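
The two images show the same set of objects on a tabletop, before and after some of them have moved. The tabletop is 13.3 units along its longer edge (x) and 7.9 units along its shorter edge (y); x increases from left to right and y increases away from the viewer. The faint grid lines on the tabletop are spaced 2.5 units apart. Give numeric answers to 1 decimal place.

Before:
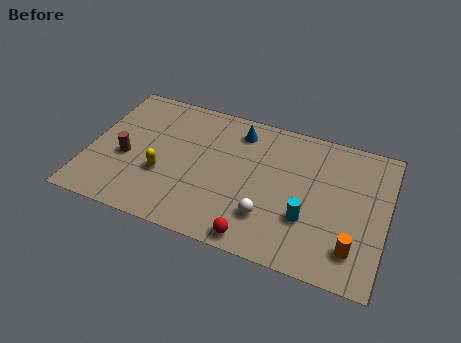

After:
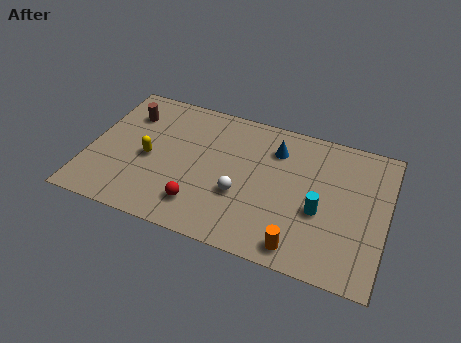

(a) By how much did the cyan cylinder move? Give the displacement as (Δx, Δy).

(0.5, 0.6)

The cyan cylinder was at about (9.9, 2.6) and moved to about (10.4, 3.2).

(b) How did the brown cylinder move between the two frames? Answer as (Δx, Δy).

(-0.2, 2.6)

The brown cylinder was at about (1.7, 3.3) and moved to about (1.5, 5.9).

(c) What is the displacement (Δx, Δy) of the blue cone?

(1.7, -0.5)

The blue cone was at about (6.5, 6.5) and moved to about (8.2, 6.0).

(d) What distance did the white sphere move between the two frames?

1.5

From (8.2, 2.1) to (6.9, 2.9), the white sphere covered √(1.3² + 0.8²) ≈ 1.5 units.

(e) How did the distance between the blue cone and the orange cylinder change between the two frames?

-2.1

The distance was about 7.3 in the first image and 5.2 in the second, so they moved 2.1 units closer together.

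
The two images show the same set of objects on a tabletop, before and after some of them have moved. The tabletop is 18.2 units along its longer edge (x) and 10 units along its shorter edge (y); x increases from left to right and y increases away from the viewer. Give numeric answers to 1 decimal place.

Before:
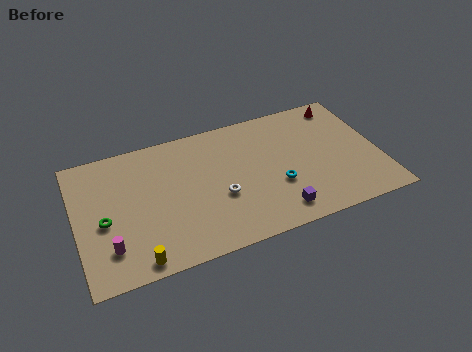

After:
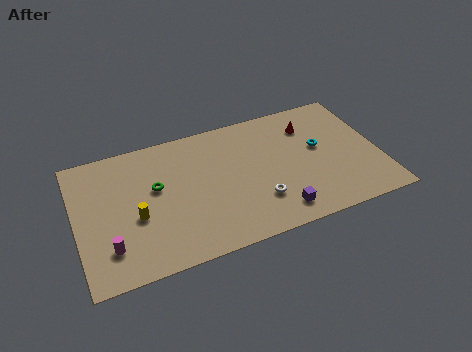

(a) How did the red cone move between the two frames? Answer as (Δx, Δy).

(-2.2, -1.1)

The red cone started near (16.5, 8.7) and ended near (14.3, 7.6).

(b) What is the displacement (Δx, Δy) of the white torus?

(2.2, -1.1)

The white torus started near (8.5, 3.9) and ended near (10.7, 2.8).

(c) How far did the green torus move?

3.5

From (1.6, 4.4) to (4.8, 5.9), the green torus covered √(3.2² + 1.5²) ≈ 3.5 units.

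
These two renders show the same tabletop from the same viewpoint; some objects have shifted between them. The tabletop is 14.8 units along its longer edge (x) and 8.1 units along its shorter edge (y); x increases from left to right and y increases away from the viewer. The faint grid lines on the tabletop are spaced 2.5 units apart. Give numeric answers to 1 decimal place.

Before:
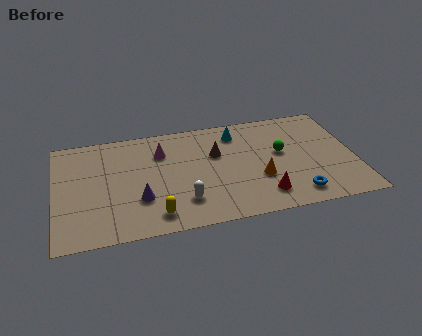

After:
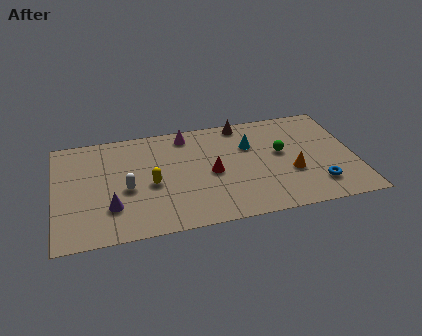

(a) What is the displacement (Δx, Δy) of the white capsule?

(-2.7, 1.5)

The white capsule was at about (6.2, 2.0) and moved to about (3.5, 3.5).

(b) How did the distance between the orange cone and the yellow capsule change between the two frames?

+1.5

Before: roughly 5.4 units apart; after: 6.9. That's 1.5 units further apart.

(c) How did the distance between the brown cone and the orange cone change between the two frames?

+1.8

Before: roughly 3.0 units apart; after: 4.8. That's 1.8 units further apart.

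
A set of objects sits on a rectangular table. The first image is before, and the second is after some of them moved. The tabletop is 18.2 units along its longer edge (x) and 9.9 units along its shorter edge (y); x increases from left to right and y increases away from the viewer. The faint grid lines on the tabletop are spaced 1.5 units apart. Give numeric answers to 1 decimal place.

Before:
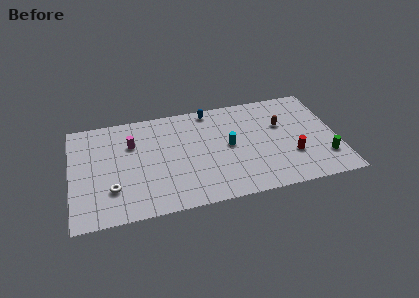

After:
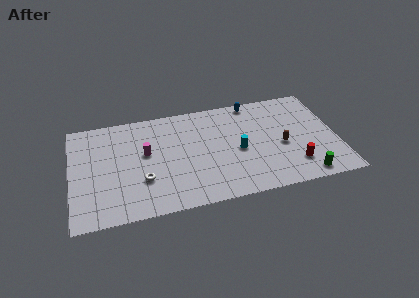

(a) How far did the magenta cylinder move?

1.4

From (4.2, 6.8) to (5.1, 5.7), the magenta cylinder covered √(0.9² + 1.1²) ≈ 1.4 units.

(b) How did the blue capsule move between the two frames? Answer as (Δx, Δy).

(3.0, 0.1)

From the two frames, the blue capsule sits at roughly (9.7, 8.9) before and (12.7, 9.0) after.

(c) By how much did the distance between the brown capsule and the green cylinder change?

-1.2

Before: roughly 4.7 units apart; after: 3.5. That's 1.2 units closer together.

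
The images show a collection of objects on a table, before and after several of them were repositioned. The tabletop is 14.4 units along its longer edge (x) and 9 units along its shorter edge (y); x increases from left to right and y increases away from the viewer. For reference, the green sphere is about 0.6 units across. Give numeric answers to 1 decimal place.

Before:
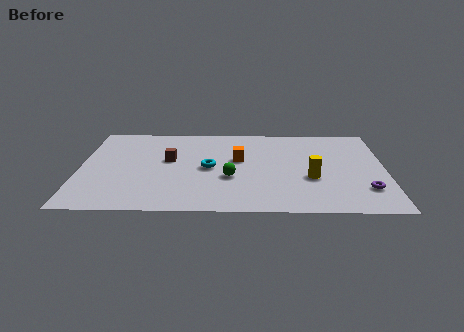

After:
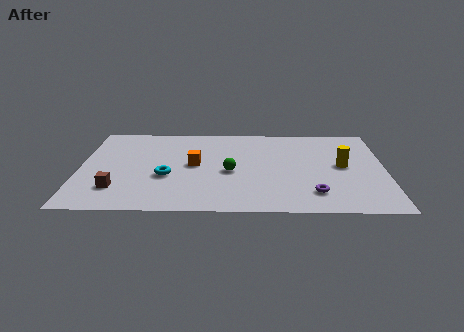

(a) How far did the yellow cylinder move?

2.0

The yellow cylinder moved from about (10.9, 3.4) to (12.4, 4.7), a distance of √(1.5² + 1.3²) ≈ 2.0.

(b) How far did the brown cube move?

3.8

The brown cube moved from about (4.2, 5.2) to (1.8, 2.2), a distance of √(2.4² + 3.0²) ≈ 3.8.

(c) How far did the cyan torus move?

2.2

The cyan torus was near (6.1, 4.4) before and (4.1, 3.5) after, so it travelled √(2.0² + 0.9²) ≈ 2.2 units.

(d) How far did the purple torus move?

2.4

The purple torus was near (13.4, 2.3) before and (11.0, 1.9) after, so it travelled √(2.4² + 0.4²) ≈ 2.4 units.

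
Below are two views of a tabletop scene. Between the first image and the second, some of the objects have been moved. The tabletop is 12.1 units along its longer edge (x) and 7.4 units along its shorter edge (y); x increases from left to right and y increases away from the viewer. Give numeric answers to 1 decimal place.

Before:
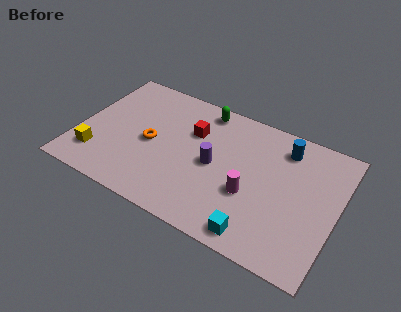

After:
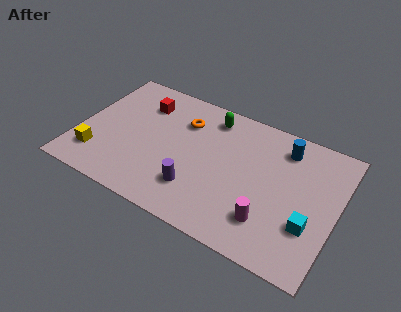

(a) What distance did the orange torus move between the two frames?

2.3

The orange torus was near (3.4, 3.5) before and (4.7, 5.4) after, so it travelled √(1.3² + 1.9²) ≈ 2.3 units.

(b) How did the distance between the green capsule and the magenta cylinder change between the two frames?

+0.9

Before: roughly 4.6 units apart; after: 5.5. That's 0.9 units further apart.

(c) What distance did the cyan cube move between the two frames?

2.7

From (8.8, 0.9) to (11.0, 2.4), the cyan cube covered √(2.2² + 1.5²) ≈ 2.7 units.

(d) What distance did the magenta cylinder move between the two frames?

1.4

From (8.2, 2.8) to (9.2, 1.8), the magenta cylinder covered √(1.0² + 1.0²) ≈ 1.4 units.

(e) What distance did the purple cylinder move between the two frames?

1.8

From (6.4, 3.6) to (5.8, 1.9), the purple cylinder covered √(0.6² + 1.7²) ≈ 1.8 units.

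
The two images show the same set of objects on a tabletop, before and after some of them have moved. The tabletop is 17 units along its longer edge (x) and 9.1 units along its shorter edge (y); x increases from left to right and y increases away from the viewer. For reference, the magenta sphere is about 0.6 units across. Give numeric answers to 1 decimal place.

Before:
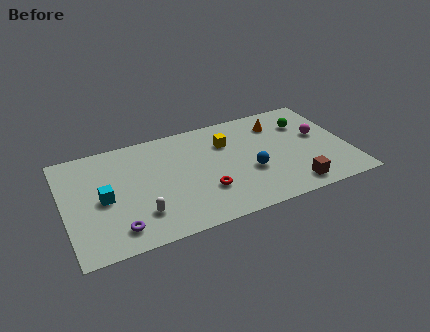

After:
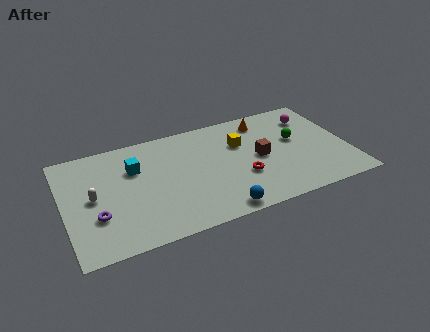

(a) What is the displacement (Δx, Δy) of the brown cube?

(-1.6, 3.2)

From the two frames, the brown cube sits at roughly (13.3, 1.3) before and (11.7, 4.5) after.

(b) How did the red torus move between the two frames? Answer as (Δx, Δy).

(2.3, 0.4)

The red torus was at about (8.2, 2.8) and moved to about (10.5, 3.2).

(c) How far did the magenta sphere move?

1.8

The magenta sphere was near (15.4, 5.2) before and (15.2, 7.0) after, so it travelled √(0.2² + 1.8²) ≈ 1.8 units.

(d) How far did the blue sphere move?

3.4

From (11.0, 3.5) to (8.8, 0.9), the blue sphere covered √(2.2² + 2.6²) ≈ 3.4 units.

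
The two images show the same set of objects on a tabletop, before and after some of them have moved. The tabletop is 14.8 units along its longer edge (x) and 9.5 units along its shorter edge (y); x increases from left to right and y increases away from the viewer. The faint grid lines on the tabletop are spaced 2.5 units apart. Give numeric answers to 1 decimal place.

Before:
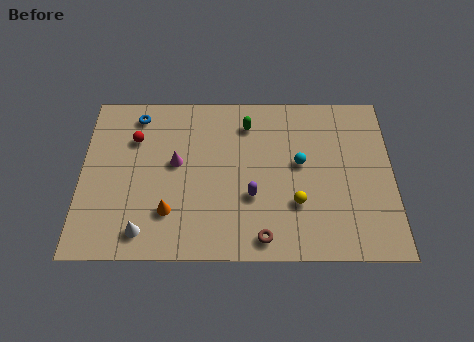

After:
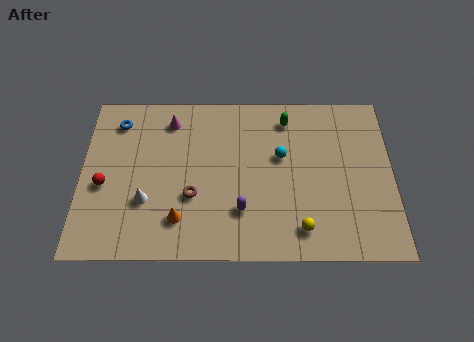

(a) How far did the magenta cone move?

2.5

From (4.5, 5.3) to (4.2, 7.8), the magenta cone covered √(0.3² + 2.5²) ≈ 2.5 units.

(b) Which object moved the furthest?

the brown torus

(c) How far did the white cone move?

1.7

The white cone moved from about (3.0, 1.4) to (3.1, 3.1), a distance of √(0.1² + 1.7²) ≈ 1.7.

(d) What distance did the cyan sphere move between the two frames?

1.0

From (10.4, 5.3) to (9.5, 5.7), the cyan sphere covered √(0.9² + 0.4²) ≈ 1.0 units.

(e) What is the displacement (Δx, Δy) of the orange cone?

(0.5, -0.4)

The orange cone started near (4.2, 2.5) and ended near (4.7, 2.1).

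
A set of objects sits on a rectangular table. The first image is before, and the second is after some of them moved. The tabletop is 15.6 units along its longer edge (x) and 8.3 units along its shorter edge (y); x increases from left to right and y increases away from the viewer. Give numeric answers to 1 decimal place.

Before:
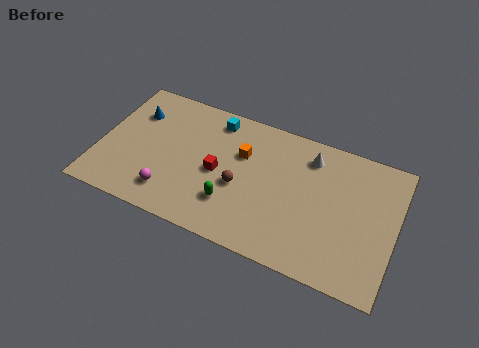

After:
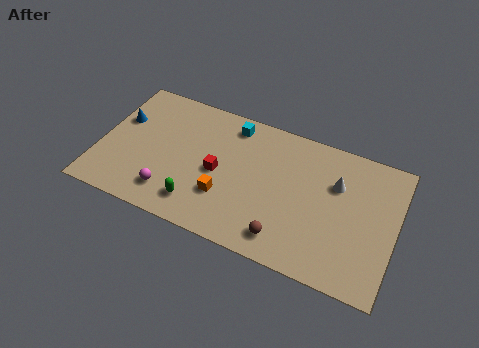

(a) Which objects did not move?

the red cube and the magenta sphere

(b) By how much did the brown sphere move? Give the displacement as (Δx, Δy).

(2.6, -2.1)

The brown sphere was at about (7.5, 3.5) and moved to about (10.1, 1.4).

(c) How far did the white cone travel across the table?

1.9

The white cone was near (10.9, 6.7) before and (12.4, 5.6) after, so it travelled √(1.5² + 1.1²) ≈ 1.9 units.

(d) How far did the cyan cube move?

0.9

The cyan cube moved from about (5.8, 7.1) to (6.7, 7.1), a distance of √(0.9² + 0.0²) ≈ 0.9.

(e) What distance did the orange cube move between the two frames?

3.0

From (7.4, 5.5) to (6.8, 2.6), the orange cube covered √(0.6² + 2.9²) ≈ 3.0 units.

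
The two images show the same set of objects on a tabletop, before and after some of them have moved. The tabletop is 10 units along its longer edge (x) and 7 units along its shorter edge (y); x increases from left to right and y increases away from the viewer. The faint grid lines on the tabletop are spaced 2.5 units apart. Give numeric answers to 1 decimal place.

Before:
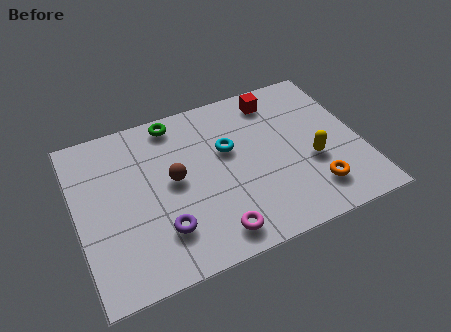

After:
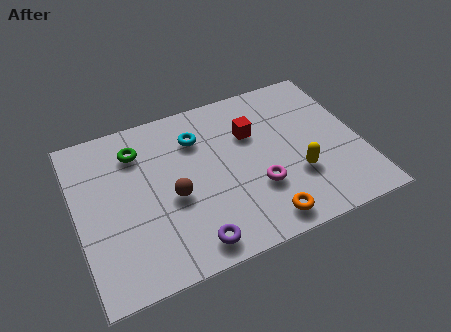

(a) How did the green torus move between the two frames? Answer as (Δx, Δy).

(-1.4, -0.8)

The green torus started near (3.7, 6.2) and ended near (2.3, 5.4).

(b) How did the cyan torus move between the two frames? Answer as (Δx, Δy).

(-1.0, 0.9)

The cyan torus was at about (5.4, 4.3) and moved to about (4.4, 5.2).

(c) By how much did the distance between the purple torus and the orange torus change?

-2.8

They were about 5.3 units apart before and 2.5 after — 2.8 units closer together.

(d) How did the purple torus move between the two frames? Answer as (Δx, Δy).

(0.9, -0.9)

From the two frames, the purple torus sits at roughly (2.8, 1.8) before and (3.7, 0.9) after.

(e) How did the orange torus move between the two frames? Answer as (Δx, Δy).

(-1.9, -0.6)

From the two frames, the orange torus sits at roughly (8.1, 1.5) before and (6.2, 0.9) after.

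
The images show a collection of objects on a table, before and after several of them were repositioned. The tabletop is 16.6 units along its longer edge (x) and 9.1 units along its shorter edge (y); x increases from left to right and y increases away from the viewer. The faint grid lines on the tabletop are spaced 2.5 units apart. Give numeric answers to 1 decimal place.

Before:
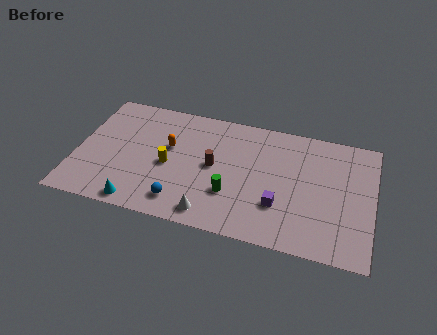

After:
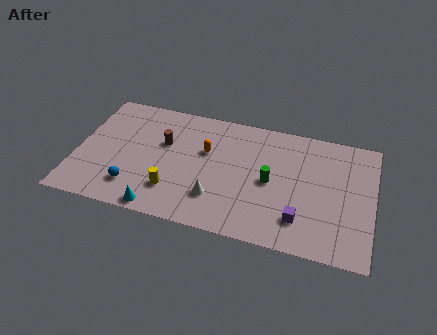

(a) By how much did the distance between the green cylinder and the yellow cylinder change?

+1.9

The distance was about 3.8 in the first image and 5.7 in the second, so they moved 1.9 units further apart.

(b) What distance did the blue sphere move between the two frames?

2.7

The blue sphere was near (6.1, 1.6) before and (3.4, 2.0) after, so it travelled √(2.7² + 0.4²) ≈ 2.7 units.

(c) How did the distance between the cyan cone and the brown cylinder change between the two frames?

-0.5

The distance was about 5.4 in the first image and 4.9 in the second, so they moved 0.5 units closer together.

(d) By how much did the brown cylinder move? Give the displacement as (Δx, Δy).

(-2.9, 1.0)

From the two frames, the brown cylinder sits at roughly (7.7, 4.7) before and (4.8, 5.7) after.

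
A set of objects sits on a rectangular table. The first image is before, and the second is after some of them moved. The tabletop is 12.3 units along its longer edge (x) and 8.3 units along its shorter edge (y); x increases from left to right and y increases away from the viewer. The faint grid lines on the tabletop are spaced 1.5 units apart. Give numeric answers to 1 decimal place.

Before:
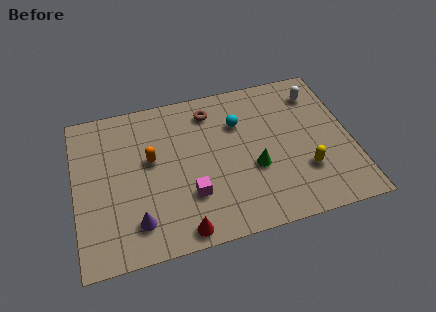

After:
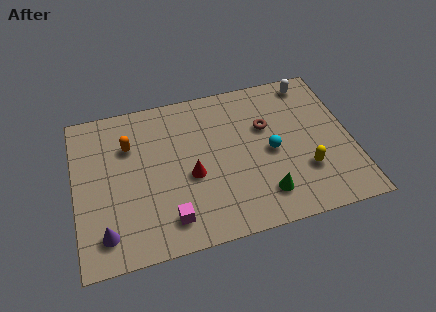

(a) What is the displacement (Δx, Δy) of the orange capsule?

(-0.9, 1.0)

From the two frames, the orange capsule sits at roughly (3.4, 4.8) before and (2.5, 5.8) after.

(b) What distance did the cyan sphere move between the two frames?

2.3

From (7.4, 5.8) to (8.7, 3.9), the cyan sphere covered √(1.3² + 1.9²) ≈ 2.3 units.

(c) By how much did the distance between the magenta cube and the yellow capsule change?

+1.1

The distance was about 5.1 in the first image and 6.2 in the second, so they moved 1.1 units further apart.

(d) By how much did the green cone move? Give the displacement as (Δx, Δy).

(0.3, -1.5)

From the two frames, the green cone sits at roughly (7.9, 3.2) before and (8.2, 1.7) after.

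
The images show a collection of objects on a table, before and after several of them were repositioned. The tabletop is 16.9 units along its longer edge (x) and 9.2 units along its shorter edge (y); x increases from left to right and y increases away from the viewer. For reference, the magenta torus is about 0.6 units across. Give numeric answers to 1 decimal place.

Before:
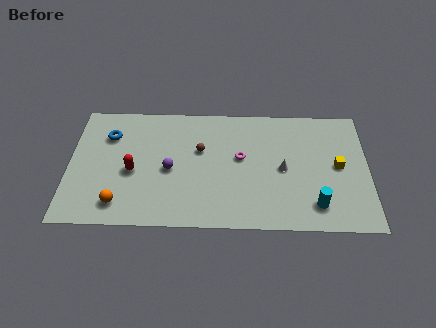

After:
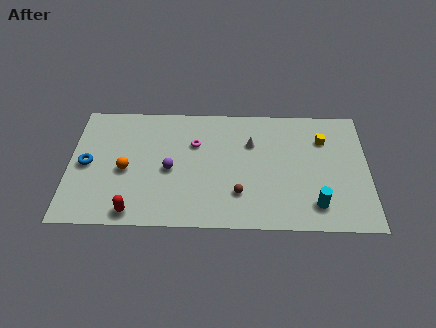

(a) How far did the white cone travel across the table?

2.6

The white cone moved from about (12.1, 4.4) to (10.3, 6.3), a distance of √(1.8² + 1.9²) ≈ 2.6.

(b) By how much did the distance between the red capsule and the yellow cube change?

+0.5

Before: roughly 11.6 units apart; after: 12.1. That's 0.5 units further apart.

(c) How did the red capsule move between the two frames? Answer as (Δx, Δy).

(0.1, -3.0)

The red capsule was at about (3.6, 4.0) and moved to about (3.7, 1.0).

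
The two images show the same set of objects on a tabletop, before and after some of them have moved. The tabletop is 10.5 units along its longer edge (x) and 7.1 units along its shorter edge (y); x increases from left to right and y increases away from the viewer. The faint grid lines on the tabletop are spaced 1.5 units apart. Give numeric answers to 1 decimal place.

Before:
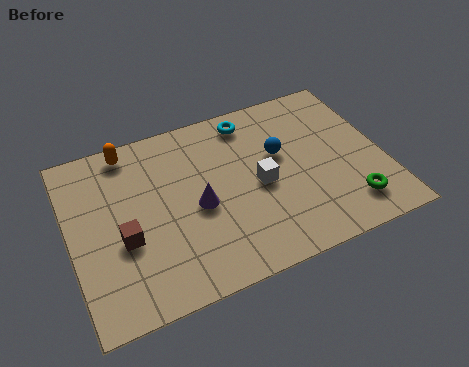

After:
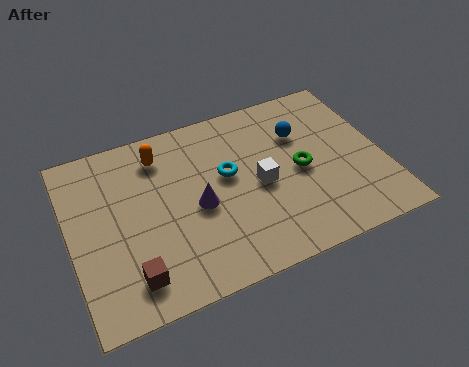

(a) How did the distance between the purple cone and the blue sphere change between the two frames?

+1.0

Before: roughly 3.1 units apart; after: 4.1. That's 1.0 units further apart.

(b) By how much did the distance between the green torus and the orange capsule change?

-3.4

The distance was about 8.5 in the first image and 5.1 in the second, so they moved 3.4 units closer together.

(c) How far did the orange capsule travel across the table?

1.2

The orange capsule was near (2.2, 6.3) before and (3.2, 5.7) after, so it travelled √(1.0² + 0.6²) ≈ 1.2 units.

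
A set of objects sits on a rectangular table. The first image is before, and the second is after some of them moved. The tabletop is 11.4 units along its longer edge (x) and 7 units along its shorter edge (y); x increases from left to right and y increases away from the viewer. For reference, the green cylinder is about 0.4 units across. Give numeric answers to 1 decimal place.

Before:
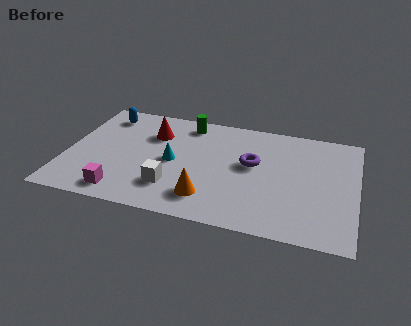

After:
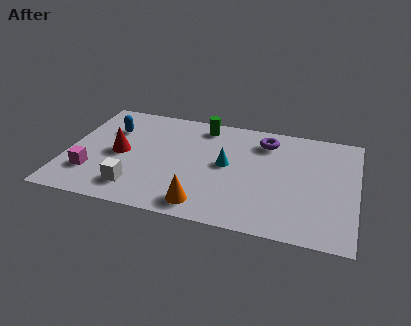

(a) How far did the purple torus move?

1.6

From (7.3, 4.0) to (7.7, 5.6), the purple torus covered √(0.4² + 1.6²) ≈ 1.6 units.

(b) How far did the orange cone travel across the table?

0.5

The orange cone moved from about (5.7, 1.5) to (5.6, 1.0), a distance of √(0.1² + 0.5²) ≈ 0.5.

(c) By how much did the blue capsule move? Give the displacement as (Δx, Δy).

(0.3, -0.9)

From the two frames, the blue capsule sits at roughly (1.3, 5.8) before and (1.6, 4.9) after.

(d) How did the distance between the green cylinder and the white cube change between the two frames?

+0.9

They were about 4.2 units apart before and 5.1 after — 0.9 units further apart.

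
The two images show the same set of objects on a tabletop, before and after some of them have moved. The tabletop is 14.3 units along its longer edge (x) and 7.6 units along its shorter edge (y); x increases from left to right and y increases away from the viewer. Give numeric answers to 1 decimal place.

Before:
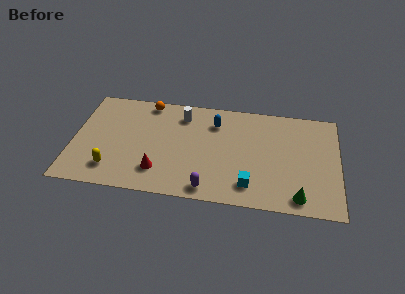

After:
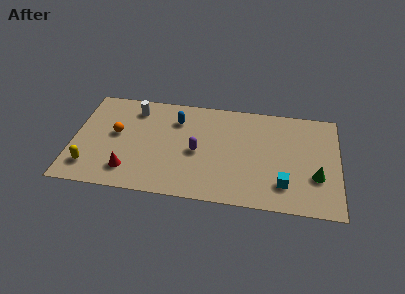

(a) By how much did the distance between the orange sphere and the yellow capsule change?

-2.6

They were about 5.5 units apart before and 2.9 after — 2.6 units closer together.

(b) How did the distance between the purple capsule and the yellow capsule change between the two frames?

+0.8

The distance was about 5.2 in the first image and 6.0 in the second, so they moved 0.8 units further apart.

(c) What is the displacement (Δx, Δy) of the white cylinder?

(-2.6, 0.1)

The white cylinder was at about (5.8, 6.1) and moved to about (3.2, 6.2).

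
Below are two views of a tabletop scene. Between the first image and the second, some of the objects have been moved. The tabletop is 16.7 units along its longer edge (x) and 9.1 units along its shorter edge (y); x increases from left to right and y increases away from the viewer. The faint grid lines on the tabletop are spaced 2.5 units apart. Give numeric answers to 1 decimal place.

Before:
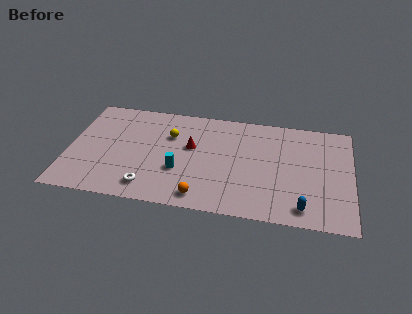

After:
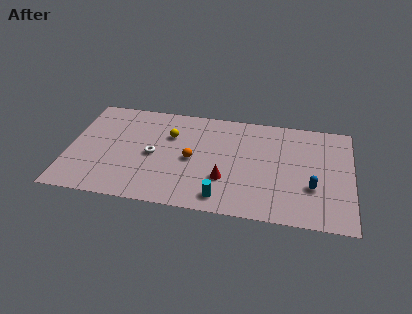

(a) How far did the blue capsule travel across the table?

1.9

The blue capsule moved from about (13.9, 1.3) to (14.4, 3.1), a distance of √(0.5² + 1.8²) ≈ 1.9.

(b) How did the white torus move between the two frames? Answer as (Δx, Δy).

(0.1, 2.8)

The white torus was at about (4.9, 1.5) and moved to about (5.0, 4.3).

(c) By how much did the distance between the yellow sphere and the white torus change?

-2.7

The distance was about 4.8 in the first image and 2.1 in the second, so they moved 2.7 units closer together.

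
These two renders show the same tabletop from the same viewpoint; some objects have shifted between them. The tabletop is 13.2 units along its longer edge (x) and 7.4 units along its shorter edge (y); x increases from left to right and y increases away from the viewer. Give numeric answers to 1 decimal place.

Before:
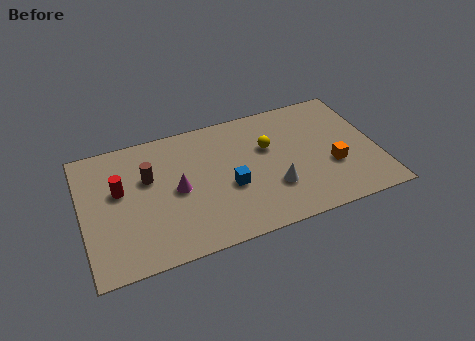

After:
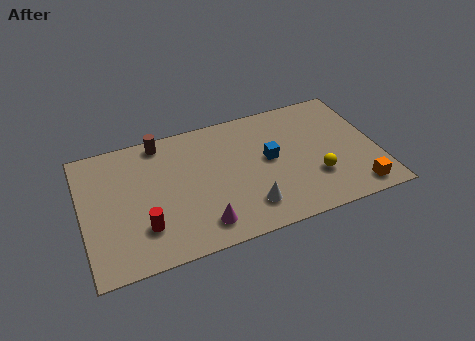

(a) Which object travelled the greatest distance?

the yellow sphere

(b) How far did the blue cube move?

2.1

The blue cube was near (6.5, 3.0) before and (8.4, 4.0) after, so it travelled √(1.9² + 1.0²) ≈ 2.1 units.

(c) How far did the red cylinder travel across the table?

2.6

The red cylinder moved from about (1.7, 4.4) to (2.6, 2.0), a distance of √(0.9² + 2.4²) ≈ 2.6.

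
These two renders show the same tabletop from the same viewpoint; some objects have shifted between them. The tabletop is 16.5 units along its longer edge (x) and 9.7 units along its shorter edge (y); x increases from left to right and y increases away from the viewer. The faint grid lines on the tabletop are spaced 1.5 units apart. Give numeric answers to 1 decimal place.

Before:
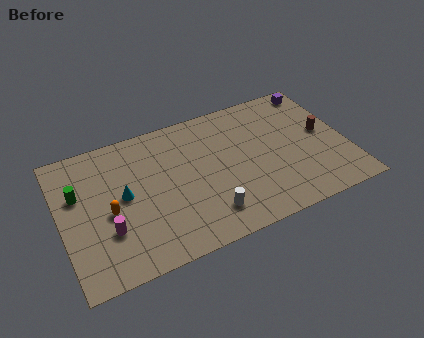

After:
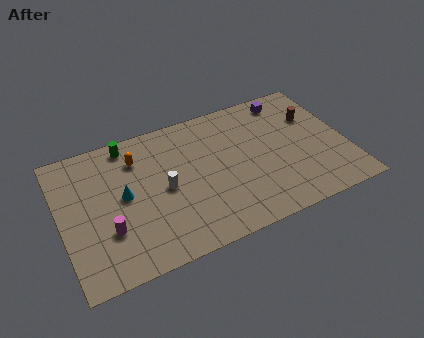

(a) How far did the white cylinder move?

3.5

The white cylinder moved from about (8.1, 2.0) to (5.9, 4.7), a distance of √(2.2² + 2.7²) ≈ 3.5.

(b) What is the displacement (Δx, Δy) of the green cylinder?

(3.1, 2.4)

The green cylinder started near (1.1, 6.2) and ended near (4.2, 8.6).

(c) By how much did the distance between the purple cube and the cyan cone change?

-1.8

Before: roughly 12.3 units apart; after: 10.5. That's 1.8 units closer together.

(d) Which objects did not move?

the magenta cylinder and the cyan cone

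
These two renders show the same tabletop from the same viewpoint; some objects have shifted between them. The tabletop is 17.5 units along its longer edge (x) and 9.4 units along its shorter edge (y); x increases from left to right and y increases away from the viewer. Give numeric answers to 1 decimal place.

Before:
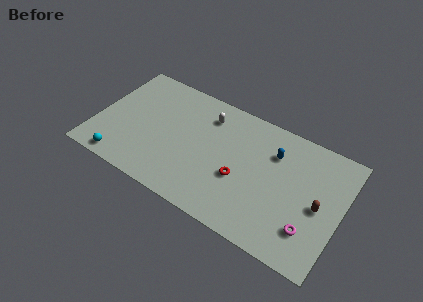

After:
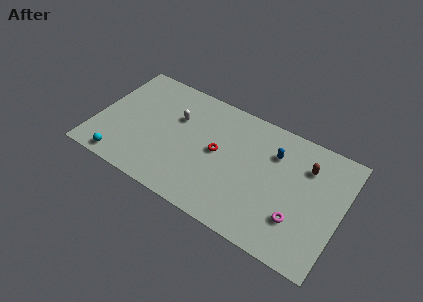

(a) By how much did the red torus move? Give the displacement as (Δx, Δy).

(-1.8, 1.2)

The red torus was at about (10.5, 3.7) and moved to about (8.7, 4.9).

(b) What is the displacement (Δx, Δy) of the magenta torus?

(-0.9, 0.3)

The magenta torus started near (15.6, 2.4) and ended near (14.7, 2.7).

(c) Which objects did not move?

the blue capsule and the cyan sphere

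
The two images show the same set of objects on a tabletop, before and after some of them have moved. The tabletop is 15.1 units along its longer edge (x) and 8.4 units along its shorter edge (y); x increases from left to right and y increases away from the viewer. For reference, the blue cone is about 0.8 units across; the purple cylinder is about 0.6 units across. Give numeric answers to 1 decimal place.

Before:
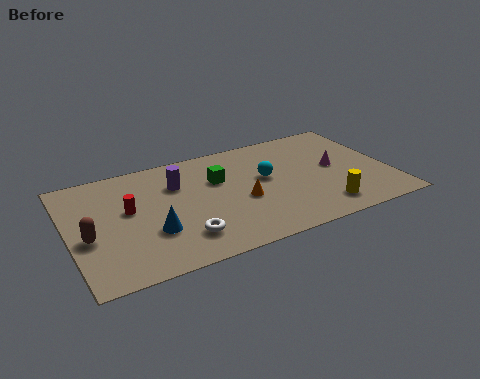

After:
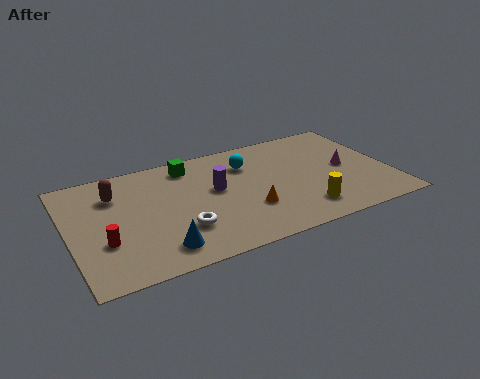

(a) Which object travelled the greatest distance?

the brown capsule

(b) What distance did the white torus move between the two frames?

0.6

From (5.0, 1.9) to (5.0, 2.5), the white torus covered √(0.0² + 0.6²) ≈ 0.6 units.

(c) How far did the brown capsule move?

3.1

From (0.8, 3.5) to (2.3, 6.2), the brown capsule covered √(1.5² + 2.7²) ≈ 3.1 units.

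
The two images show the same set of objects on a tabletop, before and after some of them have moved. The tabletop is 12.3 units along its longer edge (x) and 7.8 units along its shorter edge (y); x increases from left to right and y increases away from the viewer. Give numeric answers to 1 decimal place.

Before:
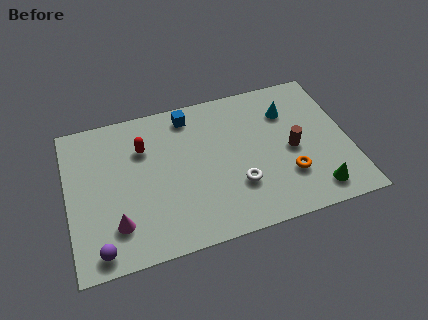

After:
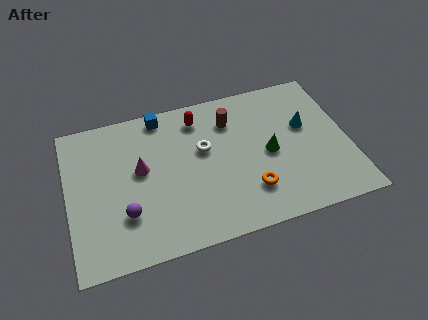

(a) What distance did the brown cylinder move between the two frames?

3.4

The brown cylinder was near (9.8, 3.6) before and (7.3, 5.9) after, so it travelled √(2.5² + 2.3²) ≈ 3.4 units.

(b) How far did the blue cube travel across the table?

1.2

From (5.5, 6.7) to (4.3, 7.0), the blue cube covered √(1.2² + 0.3²) ≈ 1.2 units.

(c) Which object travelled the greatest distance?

the brown cylinder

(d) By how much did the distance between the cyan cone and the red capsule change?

-1.5

The distance was about 6.4 in the first image and 4.9 in the second, so they moved 1.5 units closer together.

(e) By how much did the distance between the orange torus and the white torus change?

+1.0

Before: roughly 2.2 units apart; after: 3.2. That's 1.0 units further apart.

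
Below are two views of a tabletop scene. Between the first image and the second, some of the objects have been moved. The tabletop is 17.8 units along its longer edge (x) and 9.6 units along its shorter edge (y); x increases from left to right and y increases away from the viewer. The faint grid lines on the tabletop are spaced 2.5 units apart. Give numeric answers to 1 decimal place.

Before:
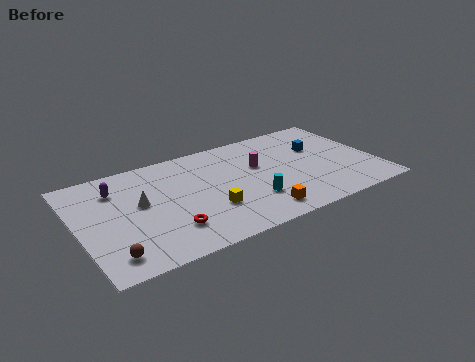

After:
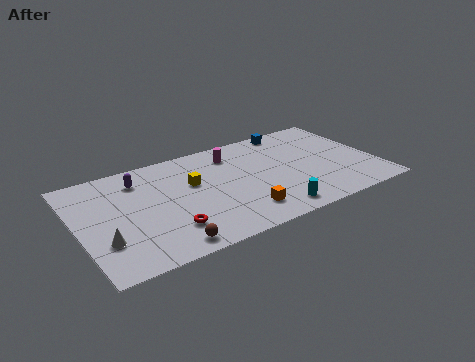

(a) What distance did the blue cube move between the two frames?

2.8

From (14.7, 6.2) to (13.4, 8.7), the blue cube covered √(1.3² + 2.5²) ≈ 2.8 units.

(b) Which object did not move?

the red torus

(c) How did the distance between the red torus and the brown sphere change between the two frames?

-2.3

Before: roughly 3.6 units apart; after: 1.3. That's 2.3 units closer together.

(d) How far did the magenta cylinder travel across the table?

2.2

The magenta cylinder moved from about (10.9, 5.9) to (9.6, 7.7), a distance of √(1.3² + 1.8²) ≈ 2.2.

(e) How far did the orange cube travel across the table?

1.0

From (10.2, 1.5) to (9.3, 2.0), the orange cube covered √(0.9² + 0.5²) ≈ 1.0 units.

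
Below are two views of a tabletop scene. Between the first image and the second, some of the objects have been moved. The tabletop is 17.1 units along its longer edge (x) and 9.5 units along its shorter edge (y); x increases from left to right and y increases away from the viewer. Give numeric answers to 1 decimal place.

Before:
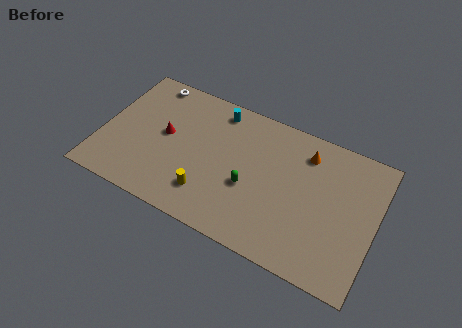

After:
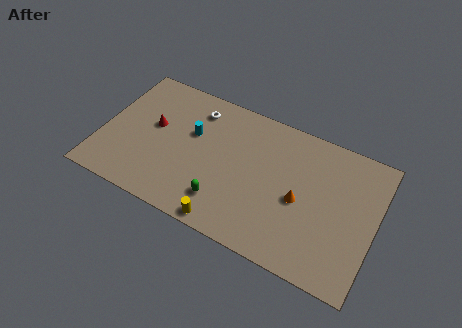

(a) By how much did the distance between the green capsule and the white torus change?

-2.3

They were about 8.4 units apart before and 6.1 after — 2.3 units closer together.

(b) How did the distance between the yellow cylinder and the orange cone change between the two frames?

-2.3

They were about 7.7 units apart before and 5.4 after — 2.3 units closer together.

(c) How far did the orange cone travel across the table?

3.3

The orange cone was near (12.5, 7.6) before and (12.5, 4.3) after, so it travelled √(0.0² + 3.3²) ≈ 3.3 units.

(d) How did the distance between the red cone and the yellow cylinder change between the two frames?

+2.8

The distance was about 4.2 in the first image and 7.0 in the second, so they moved 2.8 units further apart.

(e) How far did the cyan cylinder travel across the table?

2.6

From (6.8, 8.2) to (5.5, 5.9), the cyan cylinder covered √(1.3² + 2.3²) ≈ 2.6 units.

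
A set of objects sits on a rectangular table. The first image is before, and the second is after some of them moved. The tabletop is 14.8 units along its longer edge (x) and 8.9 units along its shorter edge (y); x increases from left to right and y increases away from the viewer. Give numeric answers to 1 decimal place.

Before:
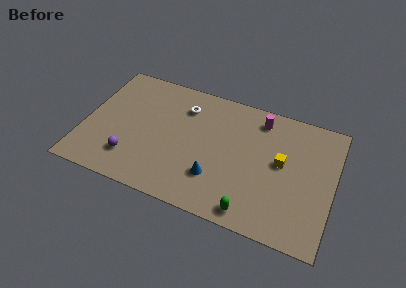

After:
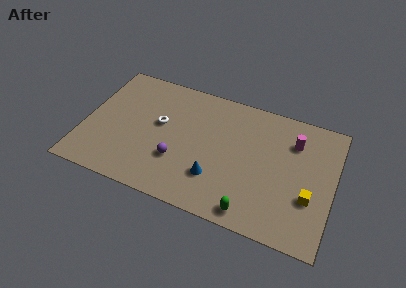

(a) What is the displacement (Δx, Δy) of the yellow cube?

(1.8, -1.8)

From the two frames, the yellow cube sits at roughly (11.7, 4.9) before and (13.5, 3.1) after.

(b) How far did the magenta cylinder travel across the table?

2.3

From (10.2, 7.5) to (12.3, 6.6), the magenta cylinder covered √(2.1² + 0.9²) ≈ 2.3 units.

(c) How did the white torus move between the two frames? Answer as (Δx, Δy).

(-1.3, -1.7)

The white torus was at about (5.7, 6.8) and moved to about (4.4, 5.1).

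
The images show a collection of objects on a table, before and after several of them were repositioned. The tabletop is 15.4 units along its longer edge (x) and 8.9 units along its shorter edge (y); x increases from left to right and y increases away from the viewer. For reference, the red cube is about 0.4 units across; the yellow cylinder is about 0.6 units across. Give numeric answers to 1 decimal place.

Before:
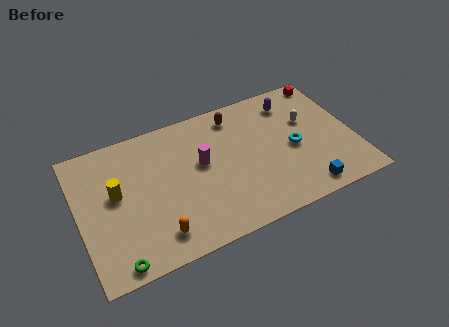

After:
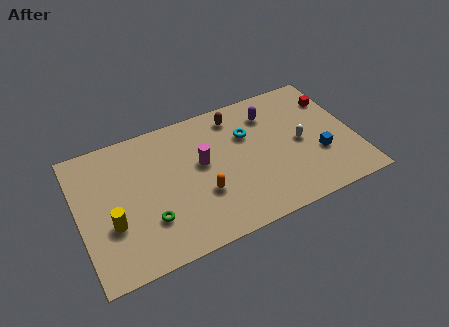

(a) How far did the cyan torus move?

3.1

The cyan torus moved from about (12.0, 4.1) to (9.6, 6.0), a distance of √(2.4² + 1.9²) ≈ 3.1.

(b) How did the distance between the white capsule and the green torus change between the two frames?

-3.4

The distance was about 12.3 in the first image and 8.9 in the second, so they moved 3.4 units closer together.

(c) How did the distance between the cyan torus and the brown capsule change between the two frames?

-2.9

They were about 4.5 units apart before and 1.6 after — 2.9 units closer together.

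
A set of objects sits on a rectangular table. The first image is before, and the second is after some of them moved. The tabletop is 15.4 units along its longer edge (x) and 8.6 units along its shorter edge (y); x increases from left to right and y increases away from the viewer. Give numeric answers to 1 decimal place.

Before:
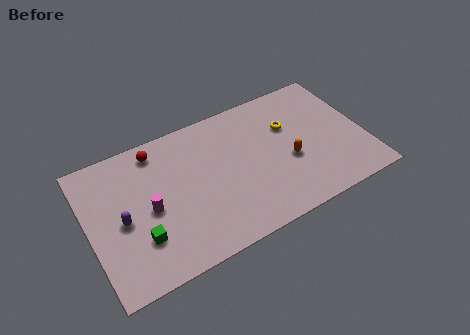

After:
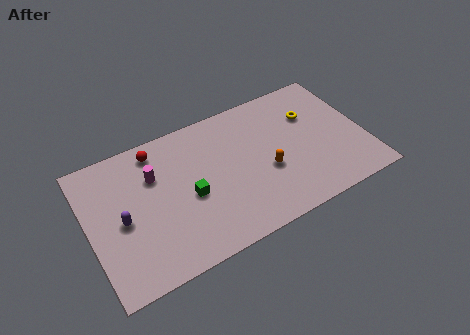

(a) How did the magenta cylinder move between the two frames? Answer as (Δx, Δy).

(0.5, 1.9)

The magenta cylinder was at about (3.3, 4.0) and moved to about (3.8, 5.9).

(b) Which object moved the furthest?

the green cube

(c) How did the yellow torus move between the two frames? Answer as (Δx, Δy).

(1.3, 0.2)

The yellow torus was at about (11.4, 5.7) and moved to about (12.7, 5.9).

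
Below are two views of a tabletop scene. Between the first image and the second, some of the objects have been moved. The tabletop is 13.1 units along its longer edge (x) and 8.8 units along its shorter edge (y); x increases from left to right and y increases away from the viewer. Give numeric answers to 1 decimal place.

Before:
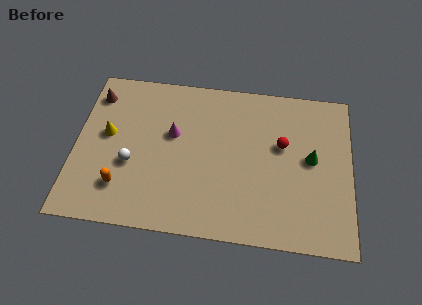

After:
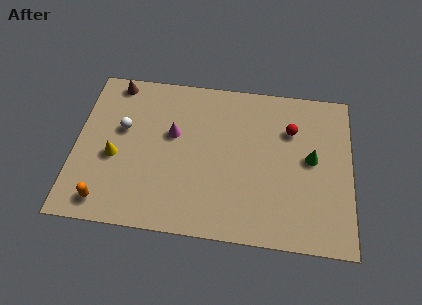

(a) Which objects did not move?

the magenta cone and the green cone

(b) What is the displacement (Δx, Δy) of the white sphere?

(-0.5, 1.9)

From the two frames, the white sphere sits at roughly (2.7, 3.4) before and (2.2, 5.3) after.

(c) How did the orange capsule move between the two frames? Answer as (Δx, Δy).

(-0.7, -0.9)

From the two frames, the orange capsule sits at roughly (2.3, 2.1) before and (1.6, 1.2) after.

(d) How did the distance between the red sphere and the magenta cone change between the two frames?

+0.5

Before: roughly 5.2 units apart; after: 5.7. That's 0.5 units further apart.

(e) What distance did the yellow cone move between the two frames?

1.3

From (1.5, 4.9) to (1.9, 3.7), the yellow cone covered √(0.4² + 1.2²) ≈ 1.3 units.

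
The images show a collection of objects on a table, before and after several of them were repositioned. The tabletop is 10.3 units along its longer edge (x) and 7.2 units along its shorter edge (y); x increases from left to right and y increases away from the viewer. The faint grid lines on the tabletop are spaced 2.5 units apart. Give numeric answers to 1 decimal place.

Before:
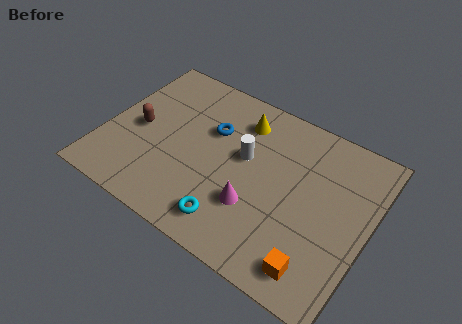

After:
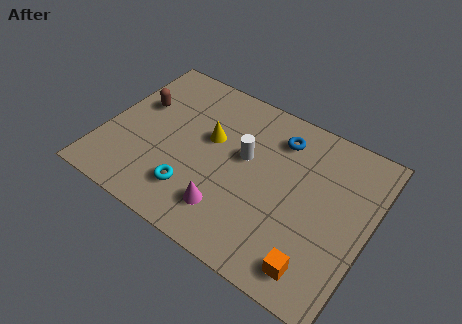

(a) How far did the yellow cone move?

1.7

From (5.0, 5.7) to (4.0, 4.3), the yellow cone covered √(1.0² + 1.4²) ≈ 1.7 units.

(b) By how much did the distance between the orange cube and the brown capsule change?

+0.6

Before: roughly 7.7 units apart; after: 8.3. That's 0.6 units further apart.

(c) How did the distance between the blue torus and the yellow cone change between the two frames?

+1.5

The distance was about 1.4 in the first image and 2.9 in the second, so they moved 1.5 units further apart.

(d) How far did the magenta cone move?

1.1

From (6.1, 2.3) to (5.2, 1.6), the magenta cone covered √(0.9² + 0.7²) ≈ 1.1 units.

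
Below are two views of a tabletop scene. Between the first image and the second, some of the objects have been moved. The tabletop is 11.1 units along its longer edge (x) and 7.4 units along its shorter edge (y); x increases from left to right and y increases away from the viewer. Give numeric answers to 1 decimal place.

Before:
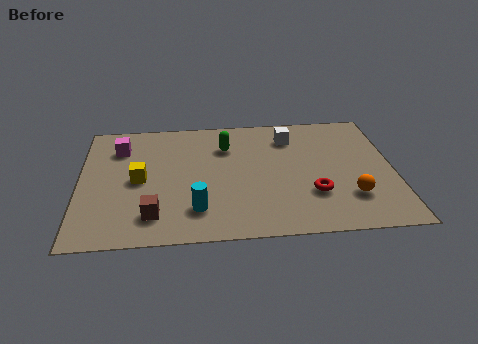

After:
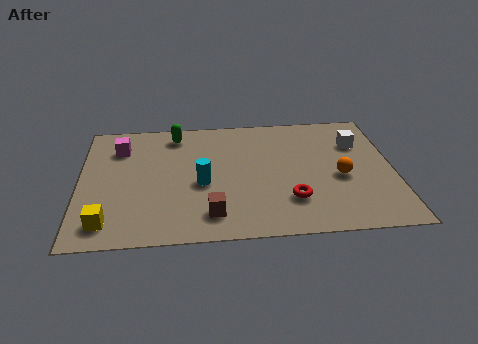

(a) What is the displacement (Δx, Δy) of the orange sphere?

(-0.3, 1.2)

The orange sphere started near (9.5, 2.0) and ended near (9.2, 3.2).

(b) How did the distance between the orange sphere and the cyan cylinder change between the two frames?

-0.5

They were about 5.4 units apart before and 4.9 after — 0.5 units closer together.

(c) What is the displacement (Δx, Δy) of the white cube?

(2.4, -0.6)

The white cube started near (7.5, 5.8) and ended near (9.9, 5.2).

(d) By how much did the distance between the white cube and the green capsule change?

+4.3

The distance was about 2.3 in the first image and 6.6 in the second, so they moved 4.3 units further apart.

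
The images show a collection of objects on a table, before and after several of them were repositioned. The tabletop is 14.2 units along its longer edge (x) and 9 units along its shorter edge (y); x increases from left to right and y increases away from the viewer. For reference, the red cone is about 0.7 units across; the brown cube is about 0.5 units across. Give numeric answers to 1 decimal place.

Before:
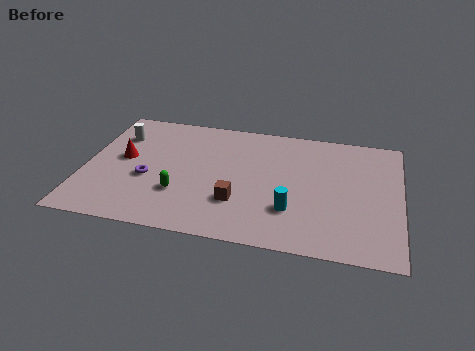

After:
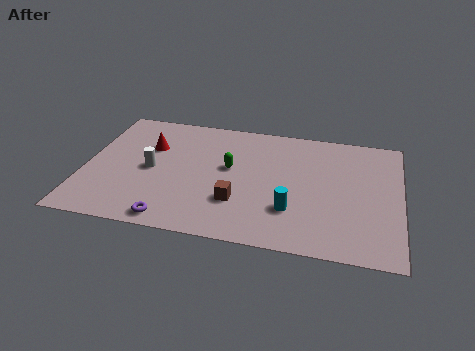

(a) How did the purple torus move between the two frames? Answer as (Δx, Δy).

(1.3, -2.7)

From the two frames, the purple torus sits at roughly (2.9, 3.6) before and (4.2, 0.9) after.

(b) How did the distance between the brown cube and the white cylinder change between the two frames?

-2.6

They were about 6.9 units apart before and 4.3 after — 2.6 units closer together.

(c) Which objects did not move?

the cyan cylinder and the brown cube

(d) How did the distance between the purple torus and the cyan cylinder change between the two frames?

-1.1

The distance was about 6.6 in the first image and 5.5 in the second, so they moved 1.1 units closer together.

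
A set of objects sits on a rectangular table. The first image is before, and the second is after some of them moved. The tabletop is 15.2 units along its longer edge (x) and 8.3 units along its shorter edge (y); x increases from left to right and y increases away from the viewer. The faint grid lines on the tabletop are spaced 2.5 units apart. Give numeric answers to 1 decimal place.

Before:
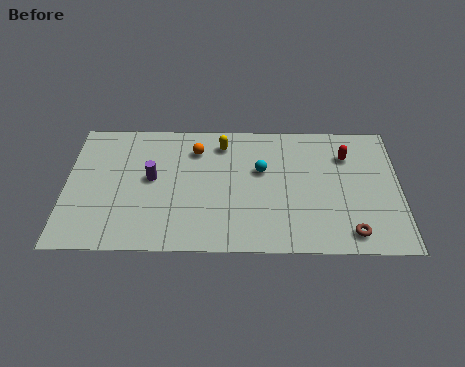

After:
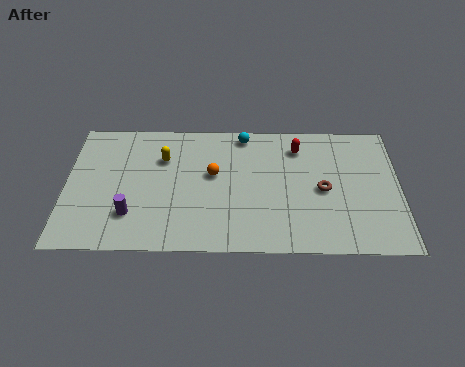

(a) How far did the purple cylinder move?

2.5

From (3.9, 4.5) to (3.0, 2.2), the purple cylinder covered √(0.9² + 2.3²) ≈ 2.5 units.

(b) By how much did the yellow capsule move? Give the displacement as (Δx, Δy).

(-2.7, -1.0)

The yellow capsule started near (7.1, 6.8) and ended near (4.4, 5.8).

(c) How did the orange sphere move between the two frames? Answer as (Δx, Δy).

(0.8, -1.6)

The orange sphere was at about (5.9, 6.4) and moved to about (6.7, 4.8).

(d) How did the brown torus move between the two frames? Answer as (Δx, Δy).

(-1.2, 2.7)

The brown torus was at about (12.9, 1.2) and moved to about (11.7, 3.9).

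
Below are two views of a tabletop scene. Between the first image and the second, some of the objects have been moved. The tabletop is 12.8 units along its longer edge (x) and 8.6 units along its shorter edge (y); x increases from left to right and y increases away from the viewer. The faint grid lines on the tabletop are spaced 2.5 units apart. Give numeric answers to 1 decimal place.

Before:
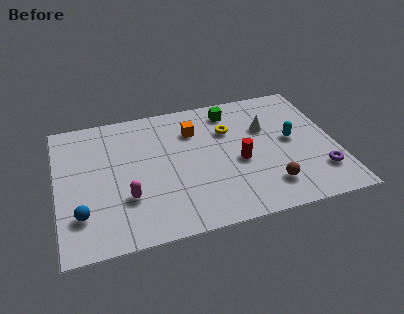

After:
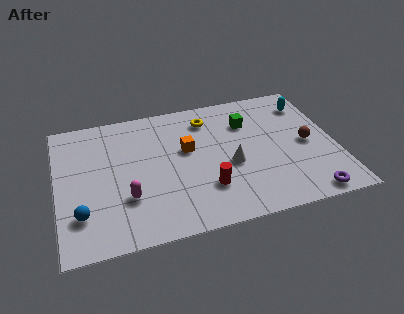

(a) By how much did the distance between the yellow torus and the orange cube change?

+0.5

Before: roughly 1.6 units apart; after: 2.1. That's 0.5 units further apart.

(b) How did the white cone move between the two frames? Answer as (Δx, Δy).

(-1.8, -2.0)

The white cone started near (9.7, 5.6) and ended near (7.9, 3.6).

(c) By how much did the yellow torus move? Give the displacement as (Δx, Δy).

(-0.9, 1.0)

From the two frames, the yellow torus sits at roughly (8.0, 5.9) before and (7.1, 6.9) after.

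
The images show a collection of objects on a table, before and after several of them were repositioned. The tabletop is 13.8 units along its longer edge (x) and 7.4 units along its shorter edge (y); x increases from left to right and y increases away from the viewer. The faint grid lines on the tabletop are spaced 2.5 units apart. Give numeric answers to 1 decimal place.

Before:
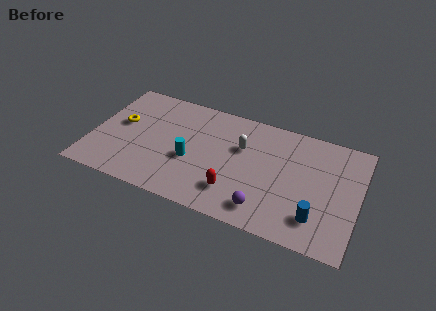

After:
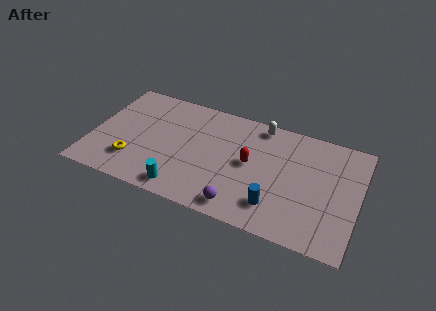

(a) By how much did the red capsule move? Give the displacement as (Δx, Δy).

(0.6, 2.1)

The red capsule started near (7.6, 1.8) and ended near (8.2, 3.9).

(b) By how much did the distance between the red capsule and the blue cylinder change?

-1.5

The distance was about 4.2 in the first image and 2.7 in the second, so they moved 1.5 units closer together.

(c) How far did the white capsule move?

2.0

From (7.7, 4.8) to (8.5, 6.6), the white capsule covered √(0.8² + 1.8²) ≈ 2.0 units.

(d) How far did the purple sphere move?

1.2

The purple sphere moved from about (9.2, 1.3) to (8.0, 1.0), a distance of √(1.2² + 0.3²) ≈ 1.2.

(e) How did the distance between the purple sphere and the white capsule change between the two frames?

+1.8

Before: roughly 3.8 units apart; after: 5.6. That's 1.8 units further apart.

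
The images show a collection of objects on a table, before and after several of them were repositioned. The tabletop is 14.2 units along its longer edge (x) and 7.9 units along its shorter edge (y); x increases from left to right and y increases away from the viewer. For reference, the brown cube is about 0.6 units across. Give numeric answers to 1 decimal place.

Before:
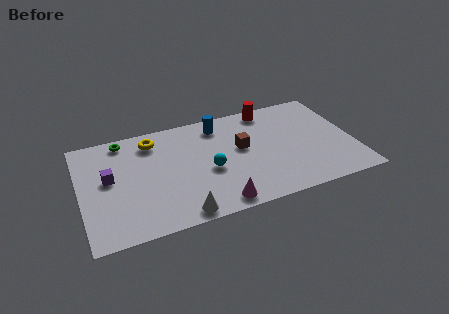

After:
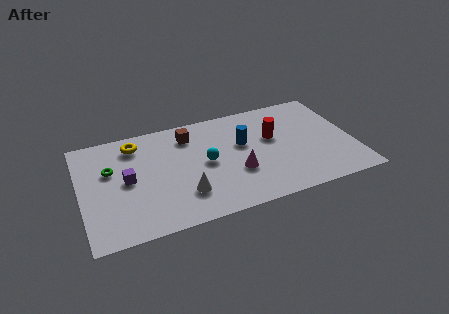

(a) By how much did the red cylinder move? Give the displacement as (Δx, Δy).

(0.0, -2.2)

The red cylinder started near (10.1, 7.0) and ended near (10.1, 4.8).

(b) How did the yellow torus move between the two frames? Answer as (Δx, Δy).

(-0.9, 0.0)

The yellow torus was at about (3.9, 6.5) and moved to about (3.0, 6.5).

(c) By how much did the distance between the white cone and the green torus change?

-2.1

They were about 6.7 units apart before and 4.6 after — 2.1 units closer together.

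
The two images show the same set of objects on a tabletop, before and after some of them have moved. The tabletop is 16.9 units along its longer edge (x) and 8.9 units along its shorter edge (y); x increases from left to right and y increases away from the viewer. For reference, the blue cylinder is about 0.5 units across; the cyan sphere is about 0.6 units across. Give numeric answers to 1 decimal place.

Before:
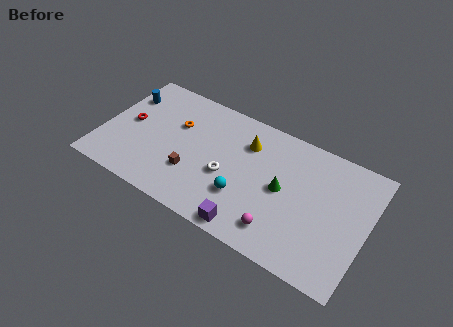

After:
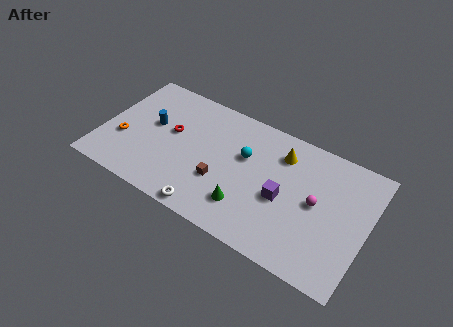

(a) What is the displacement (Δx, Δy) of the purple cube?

(1.7, 3.0)

The purple cube was at about (10.0, 0.9) and moved to about (11.7, 3.9).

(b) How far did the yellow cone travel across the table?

2.2

The yellow cone was near (9.0, 6.6) before and (11.2, 6.9) after, so it travelled √(2.2² + 0.3²) ≈ 2.2 units.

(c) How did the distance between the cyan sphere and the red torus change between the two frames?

-3.2

Before: roughly 7.9 units apart; after: 4.7. That's 3.2 units closer together.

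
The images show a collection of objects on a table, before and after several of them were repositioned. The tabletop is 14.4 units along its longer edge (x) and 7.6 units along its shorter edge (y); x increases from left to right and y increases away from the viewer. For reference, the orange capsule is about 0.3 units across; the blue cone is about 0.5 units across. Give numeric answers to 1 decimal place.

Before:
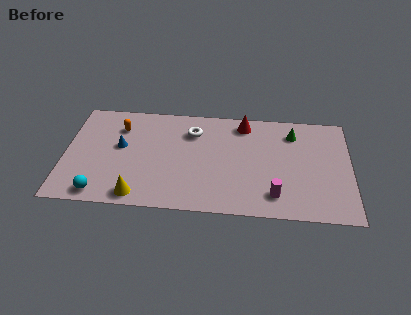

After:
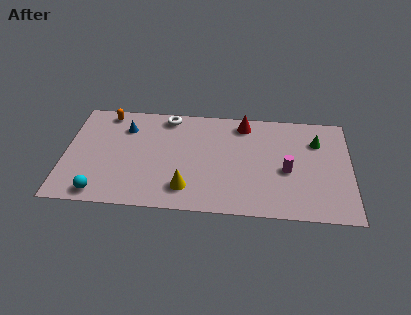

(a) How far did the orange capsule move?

1.2

The orange capsule was near (2.7, 5.7) before and (2.0, 6.7) after, so it travelled √(0.7² + 1.0²) ≈ 1.2 units.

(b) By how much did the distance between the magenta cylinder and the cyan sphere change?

+0.9

They were about 8.7 units apart before and 9.6 after — 0.9 units further apart.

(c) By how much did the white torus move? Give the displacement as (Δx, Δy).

(-1.3, 1.0)

From the two frames, the white torus sits at roughly (6.4, 5.7) before and (5.1, 6.7) after.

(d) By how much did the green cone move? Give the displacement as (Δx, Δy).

(1.2, -0.5)

From the two frames, the green cone sits at roughly (11.5, 6.0) before and (12.7, 5.5) after.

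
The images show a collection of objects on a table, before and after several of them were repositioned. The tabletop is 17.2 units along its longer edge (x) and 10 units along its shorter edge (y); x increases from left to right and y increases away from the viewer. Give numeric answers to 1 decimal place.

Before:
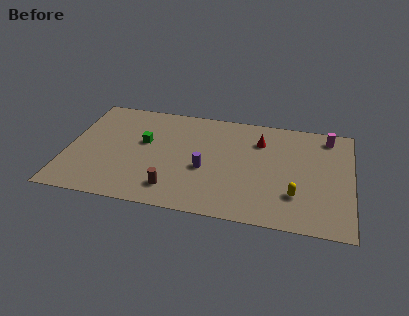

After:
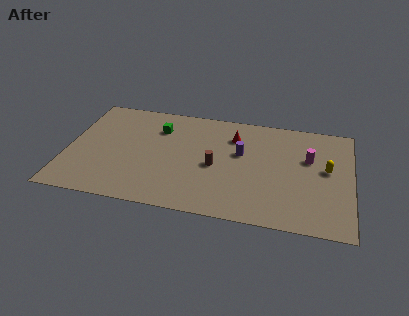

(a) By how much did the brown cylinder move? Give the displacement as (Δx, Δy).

(2.4, 2.6)

The brown cylinder started near (6.6, 1.9) and ended near (9.0, 4.5).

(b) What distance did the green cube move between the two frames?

1.7

From (4.6, 5.9) to (5.4, 7.4), the green cube covered √(0.8² + 1.5²) ≈ 1.7 units.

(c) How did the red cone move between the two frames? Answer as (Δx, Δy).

(-1.6, 0.1)

From the two frames, the red cone sits at roughly (11.6, 7.4) before and (10.0, 7.5) after.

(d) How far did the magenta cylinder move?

2.5

The magenta cylinder was near (15.7, 8.6) before and (14.6, 6.3) after, so it travelled √(1.1² + 2.3²) ≈ 2.5 units.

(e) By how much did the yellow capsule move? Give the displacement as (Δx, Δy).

(1.8, 2.7)

The yellow capsule started near (13.9, 2.8) and ended near (15.7, 5.5).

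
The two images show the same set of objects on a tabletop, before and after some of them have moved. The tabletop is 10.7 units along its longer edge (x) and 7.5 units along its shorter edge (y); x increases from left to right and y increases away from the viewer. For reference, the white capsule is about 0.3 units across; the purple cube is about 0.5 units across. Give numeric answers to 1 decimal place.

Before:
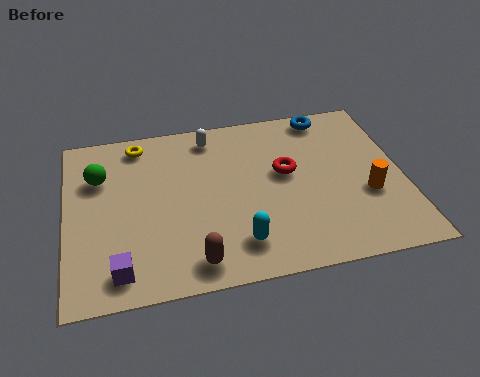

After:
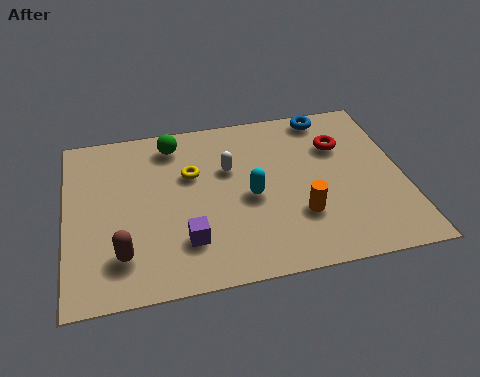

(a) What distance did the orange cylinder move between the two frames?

2.3

From (9.5, 2.8) to (7.3, 2.3), the orange cylinder covered √(2.2² + 0.5²) ≈ 2.3 units.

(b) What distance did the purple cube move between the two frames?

2.2

From (1.6, 1.1) to (3.7, 1.9), the purple cube covered √(2.1² + 0.8²) ≈ 2.2 units.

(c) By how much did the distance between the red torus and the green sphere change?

-0.6

Before: roughly 6.0 units apart; after: 5.4. That's 0.6 units closer together.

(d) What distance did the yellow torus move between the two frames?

2.3

The yellow torus was near (2.4, 6.5) before and (4.0, 4.8) after, so it travelled √(1.6² + 1.7²) ≈ 2.3 units.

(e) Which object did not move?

the blue torus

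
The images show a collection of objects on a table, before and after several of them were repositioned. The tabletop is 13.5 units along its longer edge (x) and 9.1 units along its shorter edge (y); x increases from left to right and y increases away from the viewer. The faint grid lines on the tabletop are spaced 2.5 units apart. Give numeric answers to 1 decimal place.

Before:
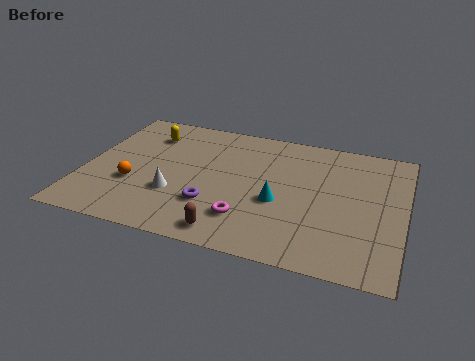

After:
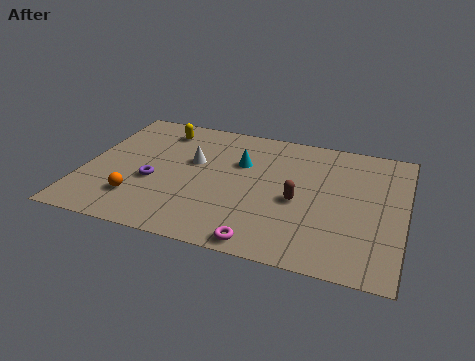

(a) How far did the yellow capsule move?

0.7

The yellow capsule moved from about (2.4, 7.0) to (2.9, 7.5), a distance of √(0.5² + 0.5²) ≈ 0.7.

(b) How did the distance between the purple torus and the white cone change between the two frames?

+0.8

The distance was about 1.6 in the first image and 2.4 in the second, so they moved 0.8 units further apart.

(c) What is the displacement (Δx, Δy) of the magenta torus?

(0.8, -1.4)

From the two frames, the magenta torus sits at roughly (7.1, 2.2) before and (7.9, 0.8) after.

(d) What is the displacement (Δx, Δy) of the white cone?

(0.5, 2.5)

The white cone was at about (4.0, 3.0) and moved to about (4.5, 5.5).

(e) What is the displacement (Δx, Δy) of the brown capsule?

(2.6, 2.9)

The brown capsule was at about (6.5, 1.1) and moved to about (9.1, 4.0).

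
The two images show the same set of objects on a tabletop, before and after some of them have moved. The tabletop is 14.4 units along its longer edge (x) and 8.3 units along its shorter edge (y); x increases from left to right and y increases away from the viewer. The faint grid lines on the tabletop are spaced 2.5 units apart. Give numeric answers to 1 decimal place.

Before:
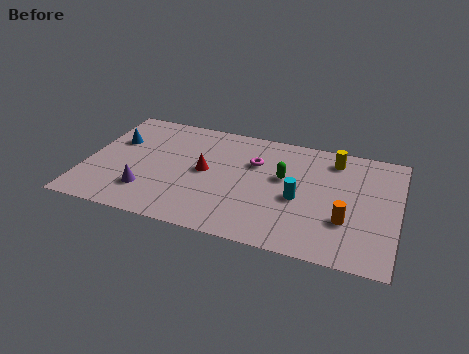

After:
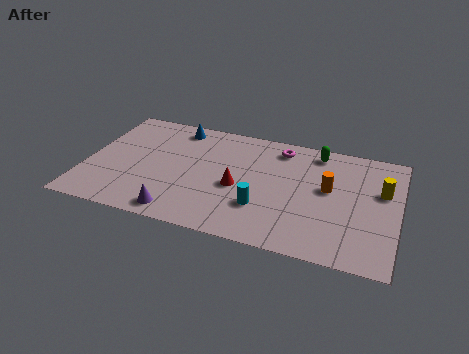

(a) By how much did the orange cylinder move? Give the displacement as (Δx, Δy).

(-0.9, 2.0)

From the two frames, the orange cylinder sits at roughly (12.1, 2.7) before and (11.2, 4.7) after.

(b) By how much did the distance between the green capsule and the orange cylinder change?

-1.1

The distance was about 3.7 in the first image and 2.6 in the second, so they moved 1.1 units closer together.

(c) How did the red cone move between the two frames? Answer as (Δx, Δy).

(1.6, -0.7)

From the two frames, the red cone sits at roughly (5.5, 4.3) before and (7.1, 3.6) after.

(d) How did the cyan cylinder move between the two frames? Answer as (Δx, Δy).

(-1.6, -1.1)

The cyan cylinder started near (9.9, 3.6) and ended near (8.3, 2.5).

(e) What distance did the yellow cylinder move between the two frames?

2.9

The yellow cylinder moved from about (11.3, 6.9) to (13.6, 5.2), a distance of √(2.3² + 1.7²) ≈ 2.9.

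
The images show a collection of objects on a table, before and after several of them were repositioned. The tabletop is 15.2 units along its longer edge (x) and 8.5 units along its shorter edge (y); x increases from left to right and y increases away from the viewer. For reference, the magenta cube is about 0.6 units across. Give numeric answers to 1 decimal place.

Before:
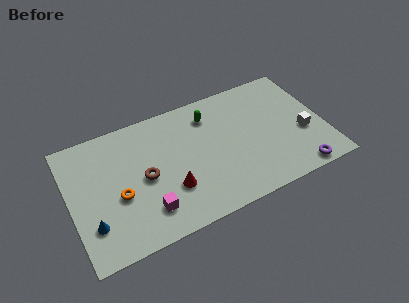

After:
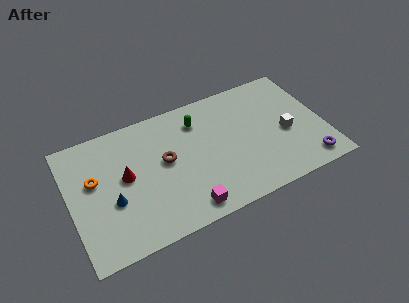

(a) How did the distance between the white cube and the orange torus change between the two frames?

+0.4

The distance was about 11.1 in the first image and 11.5 in the second, so they moved 0.4 units further apart.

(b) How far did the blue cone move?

1.6

The blue cone was near (1.1, 2.3) before and (2.4, 3.3) after, so it travelled √(1.3² + 1.0²) ≈ 1.6 units.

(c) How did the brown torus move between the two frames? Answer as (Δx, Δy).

(1.3, 0.6)

The brown torus started near (4.4, 4.1) and ended near (5.7, 4.7).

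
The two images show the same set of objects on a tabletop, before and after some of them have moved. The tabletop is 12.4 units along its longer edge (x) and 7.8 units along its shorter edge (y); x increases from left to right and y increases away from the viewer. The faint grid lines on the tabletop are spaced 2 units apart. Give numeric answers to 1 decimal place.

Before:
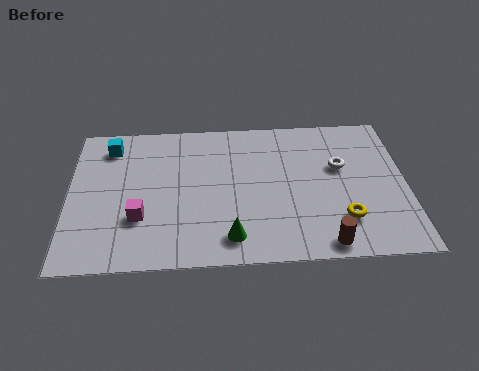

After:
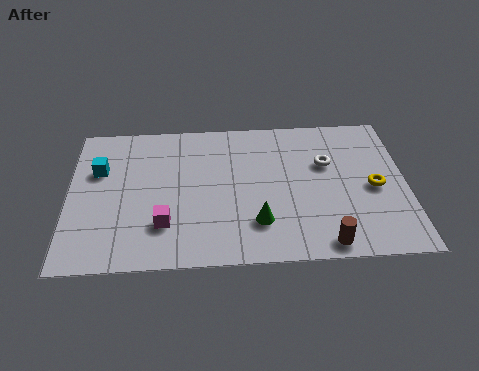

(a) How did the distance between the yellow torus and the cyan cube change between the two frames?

+0.6

They were about 9.6 units apart before and 10.2 after — 0.6 units further apart.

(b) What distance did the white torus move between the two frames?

0.5

The white torus moved from about (10.0, 4.8) to (9.5, 5.0), a distance of √(0.5² + 0.2²) ≈ 0.5.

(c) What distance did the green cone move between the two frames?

1.2

The green cone was near (5.9, 1.3) before and (6.9, 2.0) after, so it travelled √(1.0² + 0.7²) ≈ 1.2 units.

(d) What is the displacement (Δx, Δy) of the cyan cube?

(-0.4, -1.3)

From the two frames, the cyan cube sits at roughly (1.5, 6.4) before and (1.1, 5.1) after.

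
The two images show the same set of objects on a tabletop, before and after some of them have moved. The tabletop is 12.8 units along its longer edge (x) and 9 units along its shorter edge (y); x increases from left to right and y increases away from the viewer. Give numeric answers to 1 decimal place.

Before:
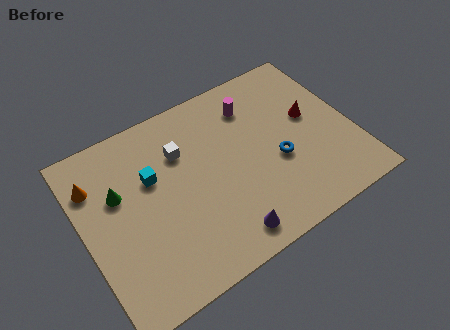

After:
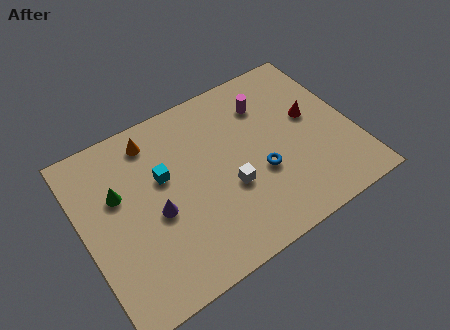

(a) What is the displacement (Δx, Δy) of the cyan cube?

(0.5, -0.2)

The cyan cube was at about (3.4, 5.7) and moved to about (3.9, 5.5).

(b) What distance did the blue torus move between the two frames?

0.9

From (9.1, 3.6) to (8.2, 3.4), the blue torus covered √(0.9² + 0.2²) ≈ 0.9 units.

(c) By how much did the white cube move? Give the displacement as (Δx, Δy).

(1.8, -2.9)

From the two frames, the white cube sits at roughly (4.9, 6.3) before and (6.7, 3.4) after.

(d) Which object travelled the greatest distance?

the purple cone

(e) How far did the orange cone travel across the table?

3.0

The orange cone moved from about (0.8, 6.7) to (3.7, 7.6), a distance of √(2.9² + 0.9²) ≈ 3.0.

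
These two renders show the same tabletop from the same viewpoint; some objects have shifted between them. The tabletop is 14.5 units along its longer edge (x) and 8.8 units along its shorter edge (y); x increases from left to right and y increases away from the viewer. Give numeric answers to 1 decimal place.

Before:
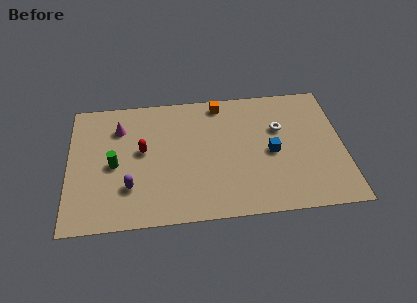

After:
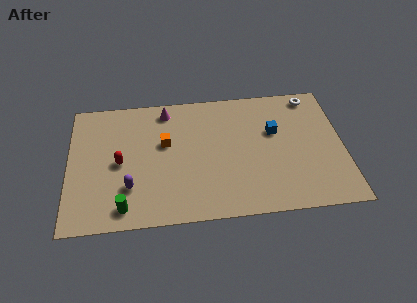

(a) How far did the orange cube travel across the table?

3.9

From (8.1, 7.8) to (5.1, 5.3), the orange cube covered √(3.0² + 2.5²) ≈ 3.9 units.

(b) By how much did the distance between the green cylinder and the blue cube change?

+0.8

The distance was about 8.3 in the first image and 9.1 in the second, so they moved 0.8 units further apart.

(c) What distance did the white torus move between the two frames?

2.8

The white torus was near (11.2, 5.7) before and (13.0, 7.8) after, so it travelled √(1.8² + 2.1²) ≈ 2.8 units.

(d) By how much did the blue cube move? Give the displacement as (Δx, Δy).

(0.2, 1.4)

From the two frames, the blue cube sits at roughly (10.7, 4.1) before and (10.9, 5.5) after.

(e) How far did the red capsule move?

1.4

The red capsule moved from about (3.9, 4.9) to (2.7, 4.2), a distance of √(1.2² + 0.7²) ≈ 1.4.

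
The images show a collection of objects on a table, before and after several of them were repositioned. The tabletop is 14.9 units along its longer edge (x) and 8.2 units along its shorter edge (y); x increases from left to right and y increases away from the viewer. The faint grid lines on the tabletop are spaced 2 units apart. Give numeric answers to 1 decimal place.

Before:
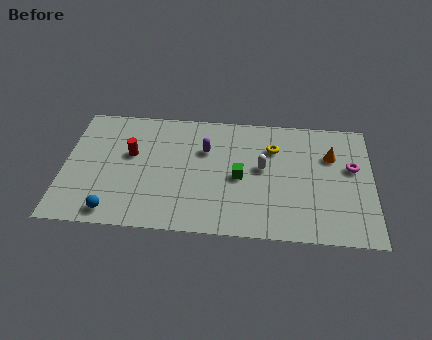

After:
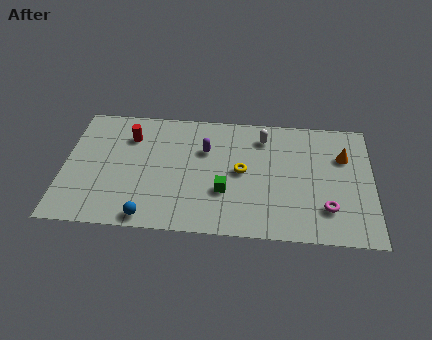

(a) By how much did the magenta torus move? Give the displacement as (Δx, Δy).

(-1.2, -2.8)

The magenta torus was at about (13.9, 4.9) and moved to about (12.7, 2.1).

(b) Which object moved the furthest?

the magenta torus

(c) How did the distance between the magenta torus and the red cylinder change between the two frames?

-0.3

They were about 10.7 units apart before and 10.4 after — 0.3 units closer together.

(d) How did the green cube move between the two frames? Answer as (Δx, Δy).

(-0.7, -1.0)

The green cube was at about (8.5, 3.8) and moved to about (7.8, 2.8).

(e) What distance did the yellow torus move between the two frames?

2.3

The yellow torus moved from about (10.1, 5.9) to (8.6, 4.2), a distance of √(1.5² + 1.7²) ≈ 2.3.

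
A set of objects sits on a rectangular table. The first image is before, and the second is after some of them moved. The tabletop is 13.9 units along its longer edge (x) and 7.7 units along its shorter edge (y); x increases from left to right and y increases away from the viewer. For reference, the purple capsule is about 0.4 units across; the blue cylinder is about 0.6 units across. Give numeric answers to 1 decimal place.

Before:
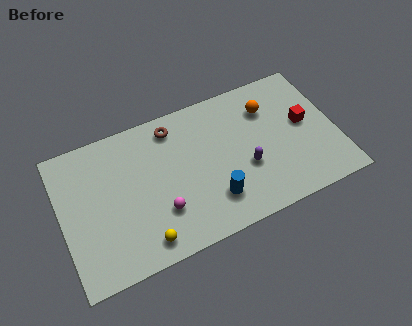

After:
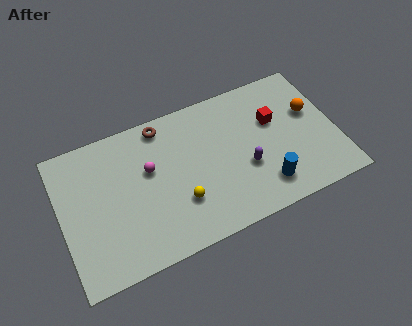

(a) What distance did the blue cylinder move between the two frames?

2.6

From (7.4, 1.9) to (10.0, 1.6), the blue cylinder covered √(2.6² + 0.3²) ≈ 2.6 units.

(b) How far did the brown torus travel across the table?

0.6

The brown torus was near (5.9, 6.5) before and (5.4, 6.8) after, so it travelled √(0.5² + 0.3²) ≈ 0.6 units.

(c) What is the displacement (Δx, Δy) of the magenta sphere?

(-0.3, 2.4)

From the two frames, the magenta sphere sits at roughly (4.8, 2.3) before and (4.5, 4.7) after.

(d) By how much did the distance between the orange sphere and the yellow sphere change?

-0.9

Before: roughly 8.3 units apart; after: 7.4. That's 0.9 units closer together.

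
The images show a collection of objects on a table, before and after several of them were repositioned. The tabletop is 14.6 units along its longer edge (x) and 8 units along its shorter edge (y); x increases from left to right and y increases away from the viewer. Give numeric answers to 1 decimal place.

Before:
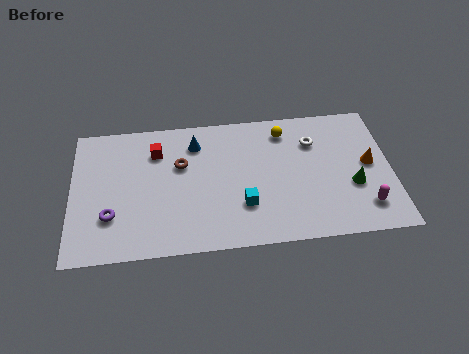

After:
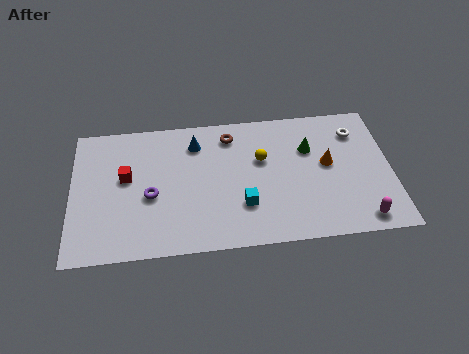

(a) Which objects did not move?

the cyan cube and the blue cone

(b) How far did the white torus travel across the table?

2.0

The white torus was near (11.1, 5.8) before and (13.1, 6.2) after, so it travelled √(2.0² + 0.4²) ≈ 2.0 units.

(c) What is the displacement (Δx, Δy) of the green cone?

(-1.9, 2.4)

The green cone was at about (12.8, 3.0) and moved to about (10.9, 5.4).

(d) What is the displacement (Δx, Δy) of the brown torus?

(2.3, 1.5)

The brown torus started near (5.0, 5.1) and ended near (7.3, 6.6).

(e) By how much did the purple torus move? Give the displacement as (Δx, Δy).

(1.8, 1.0)

The purple torus started near (1.8, 2.4) and ended near (3.6, 3.4).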